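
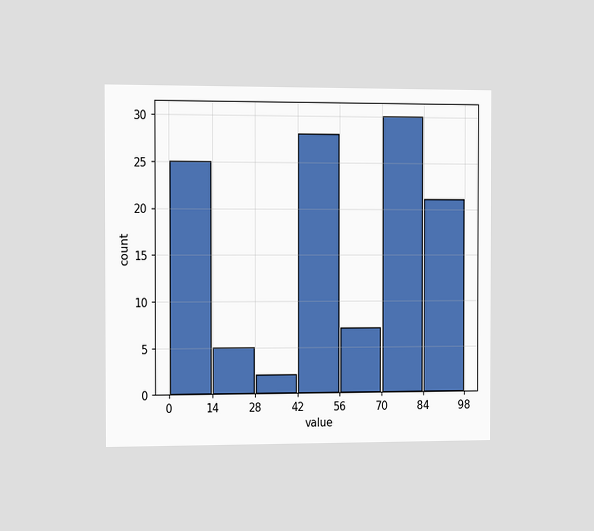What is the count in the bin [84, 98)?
21

The chart is viewed slightly from the left. The [84, 98) bin has height 21.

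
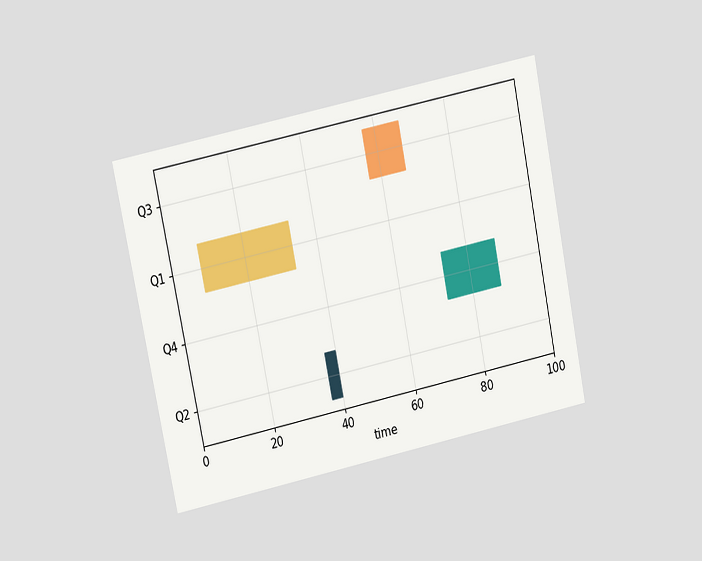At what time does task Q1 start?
The chart is tilted about 12° counter-clockwise and viewed at a slight angle. The Q1 bar begins at t=8.

8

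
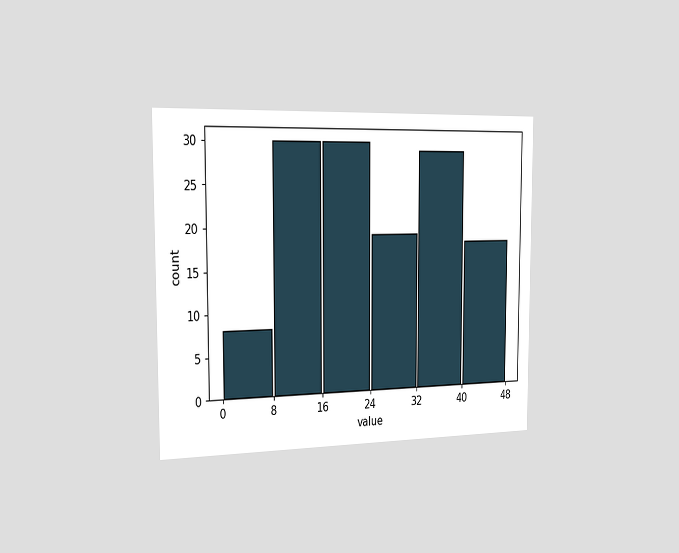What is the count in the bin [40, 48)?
18

The chart is viewed slightly from the left. The [40, 48) bin has height 18.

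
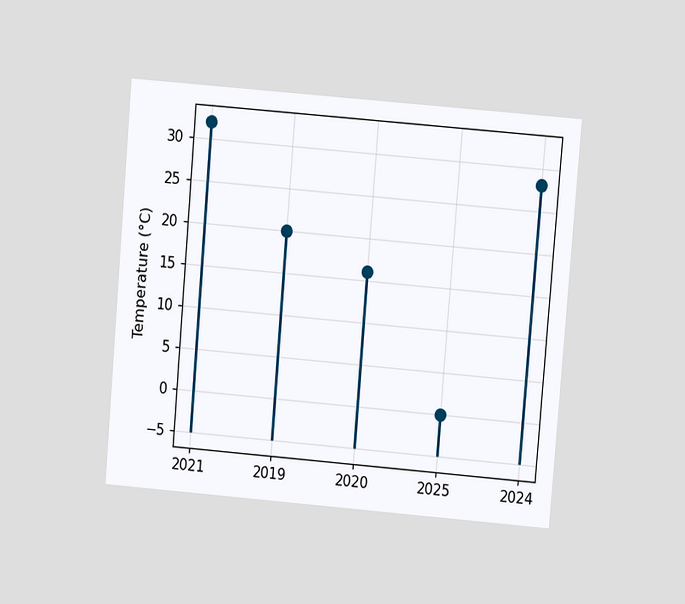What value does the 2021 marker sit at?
The chart is tilted about 5° clockwise and viewed at a slight angle. The 2021 marker sits at 32°C.

32°C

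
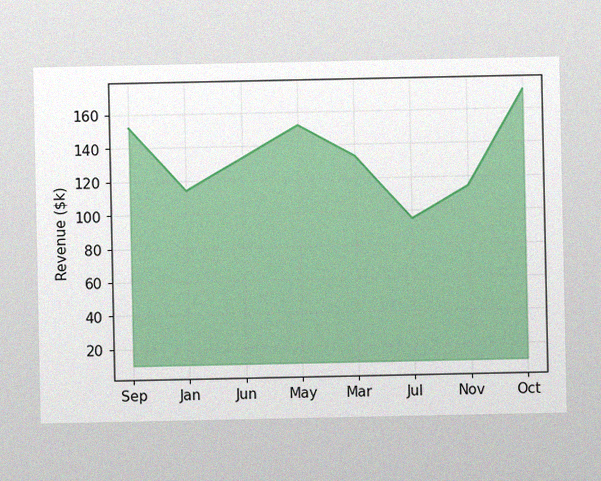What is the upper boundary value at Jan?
The image has some photo noise and uneven lighting. At Jan the upper boundary is at $114k.

$114k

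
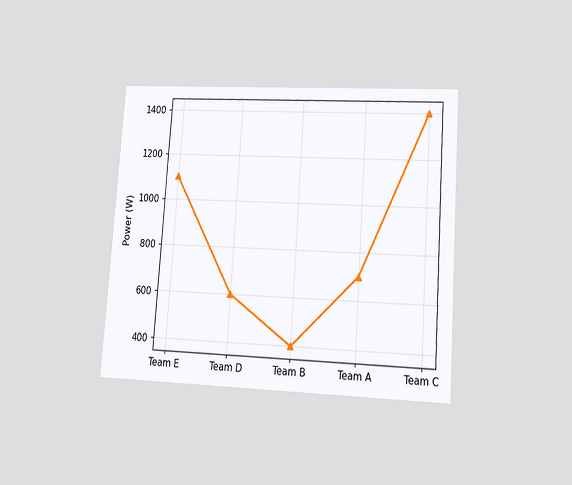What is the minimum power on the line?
400W

The chart is tilted about 4° clockwise and viewed at a slight angle. The lowest point is at Team B, and reading across to the y-axis gives 400W.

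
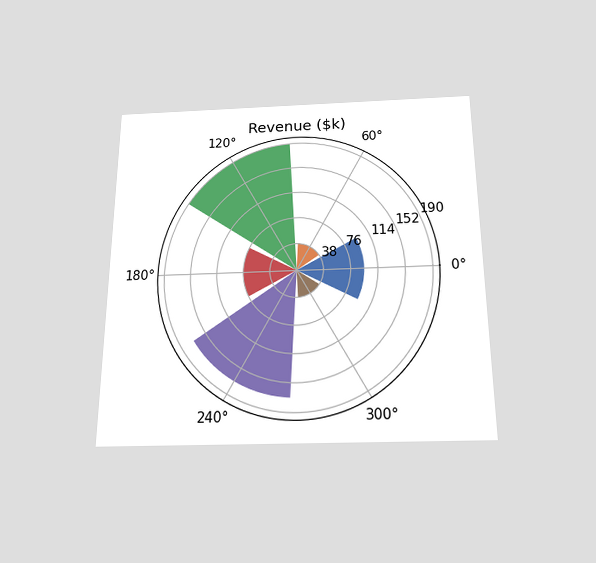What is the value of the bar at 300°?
$38k

The chart is viewed slightly from below. The bar at 300° reaches $38k on the radial axis.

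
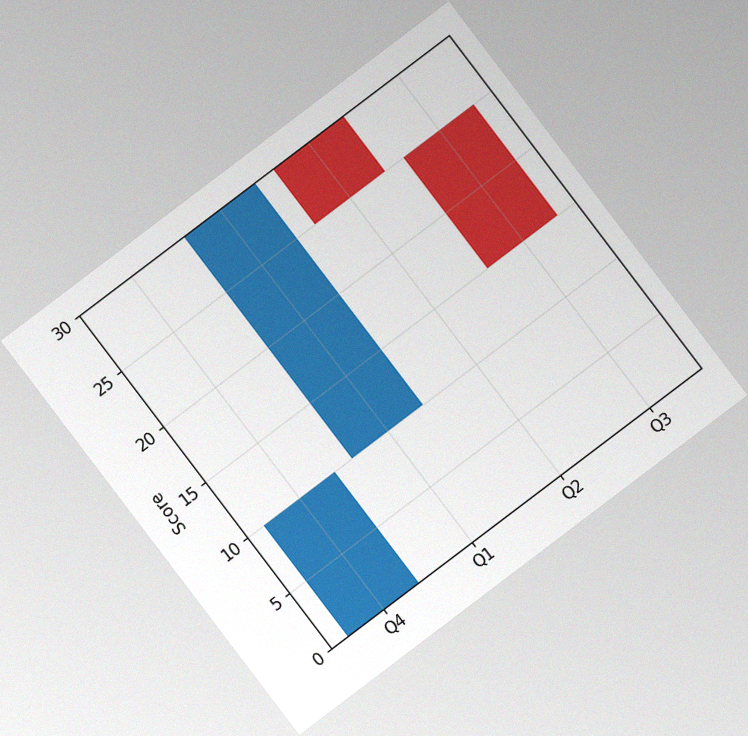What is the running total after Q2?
The chart is tilted about 37° counter-clockwise, with some photo noise. After Q2 the running total reaches 25.

25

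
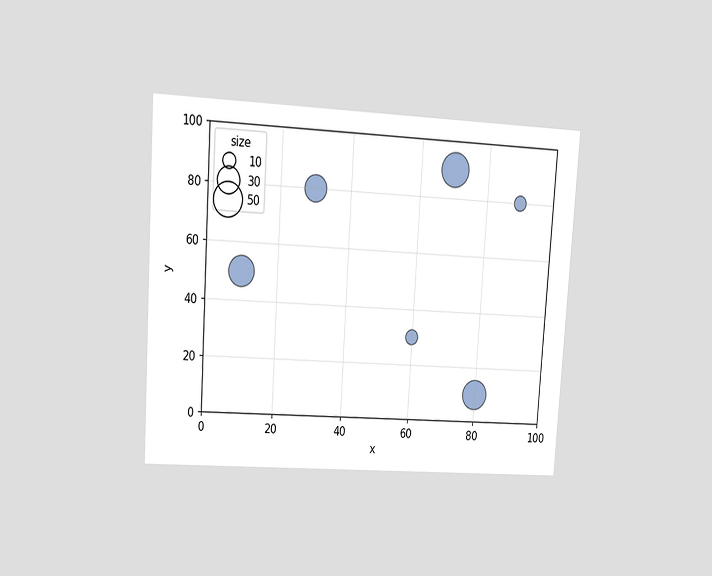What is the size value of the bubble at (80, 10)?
40

The chart is tilted about 4° clockwise and viewed at a slight angle. Matching the bubble at (80, 10) against the size legend gives 40.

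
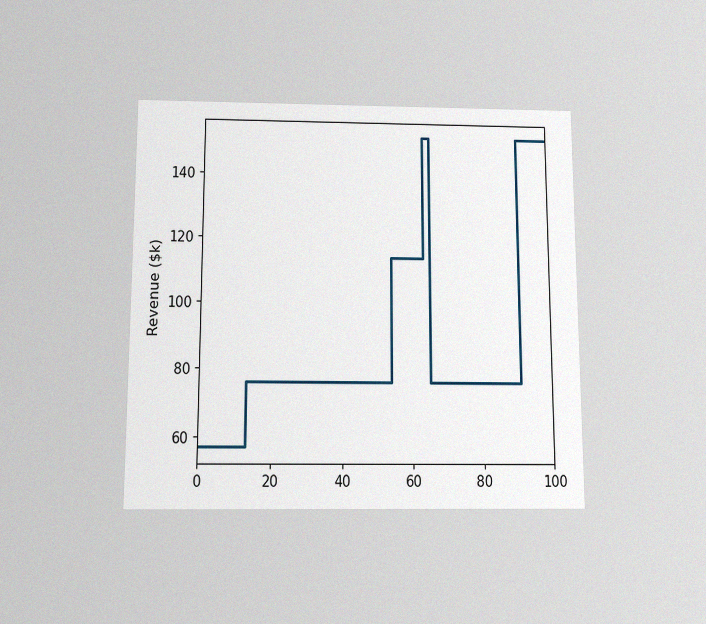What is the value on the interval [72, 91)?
The chart is viewed slightly from below, with some photo noise. On [72, 91) the step sits at $76k.

$76k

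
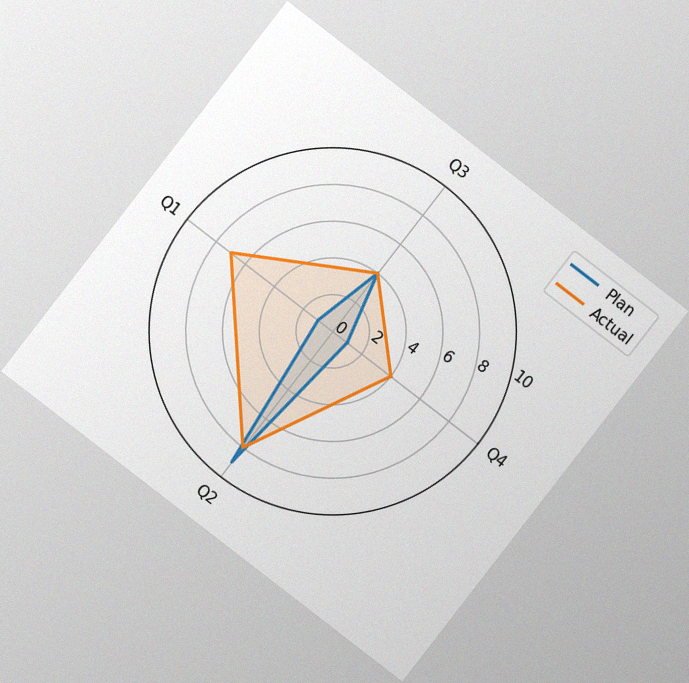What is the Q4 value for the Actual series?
The chart is tilted about 38° clockwise, with some photo noise. On the Q4 axis, Actual reaches 4.

4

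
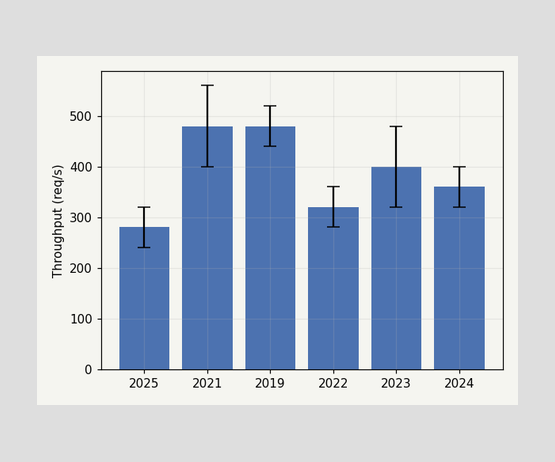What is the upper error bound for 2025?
320req/s

The 2025 bar's upper whisker reaches 320req/s.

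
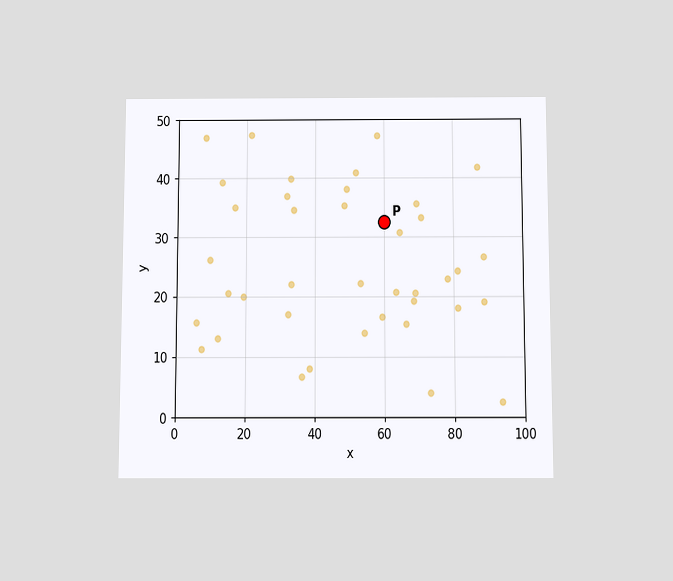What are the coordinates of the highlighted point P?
The chart is viewed slightly from below. Following the gridlines from P to each axis, P sits at (60, 32.5).

(60, 32.5)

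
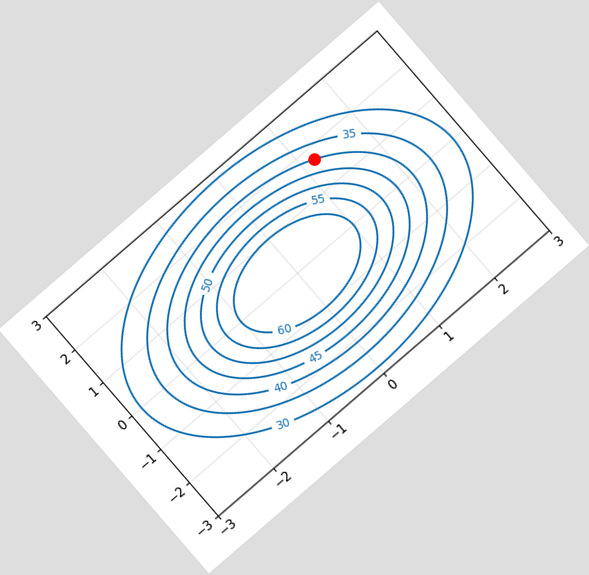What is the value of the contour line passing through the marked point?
40

The chart is tilted about 41° counter-clockwise. The marked point sits on the contour labelled 40.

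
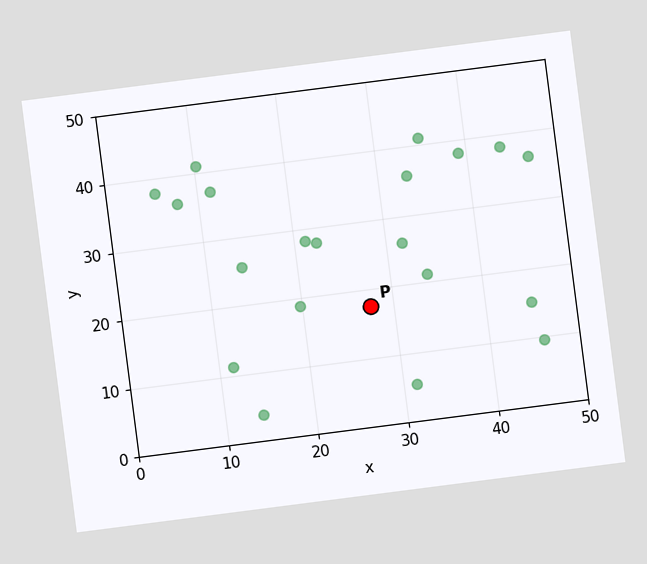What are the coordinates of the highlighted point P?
(27.5, 17.5)

The chart is tilted about 7° counter-clockwise. Following the gridlines from P to each axis, P sits at (27.5, 17.5).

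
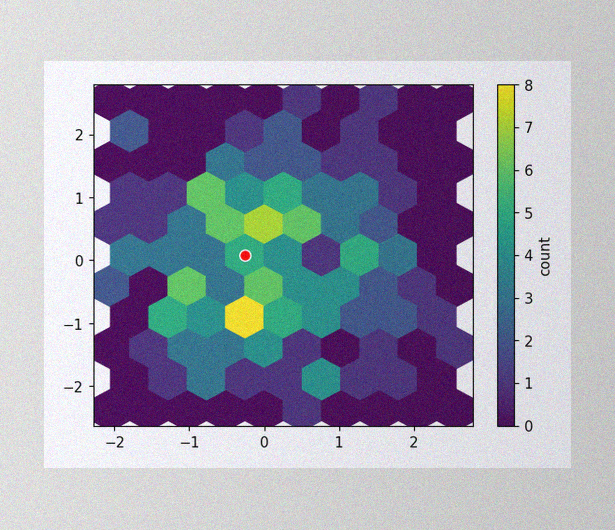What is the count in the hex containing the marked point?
5

The image has some photo noise and uneven lighting. The marked hex reads 5 on the colorbar.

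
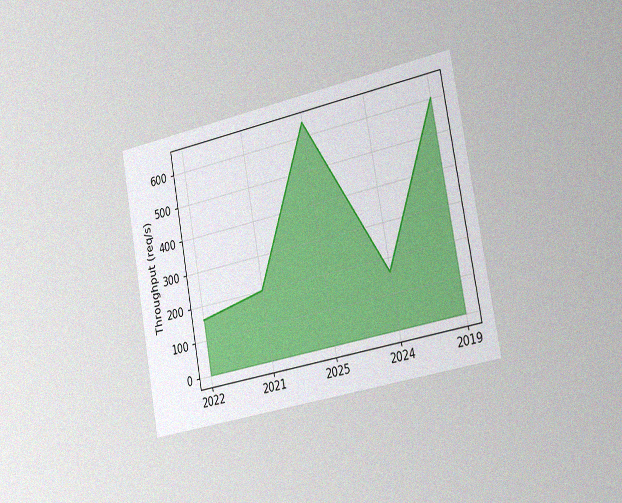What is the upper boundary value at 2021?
200req/s

The chart is tilted about 10° counter-clockwise and viewed slightly from the right, with some photo noise. At 2021 the upper boundary is at 200req/s.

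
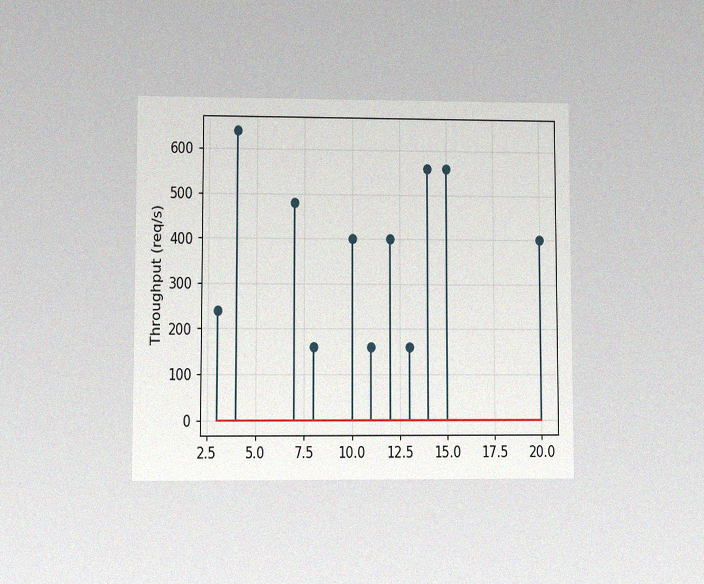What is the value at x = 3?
240req/s

The chart is viewed at a slight angle, with some photo noise. The stem at x=3 reaches 240req/s.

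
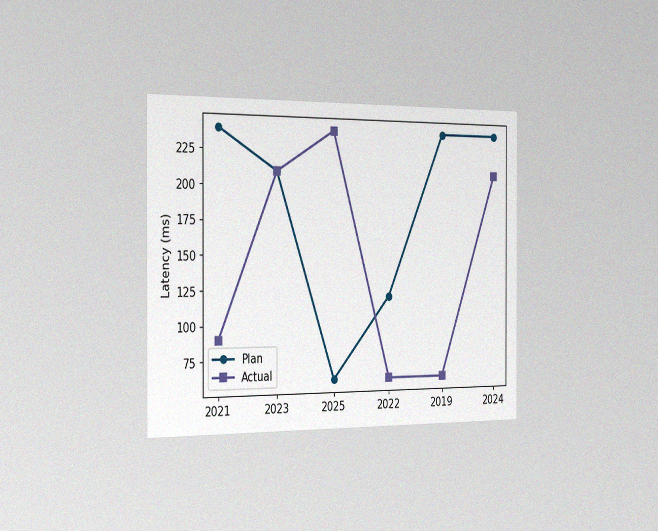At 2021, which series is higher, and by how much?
The chart is viewed slightly from the left, with some photo noise. At 2021, Plan sits above the other line by 150ms.

Plan, by 150ms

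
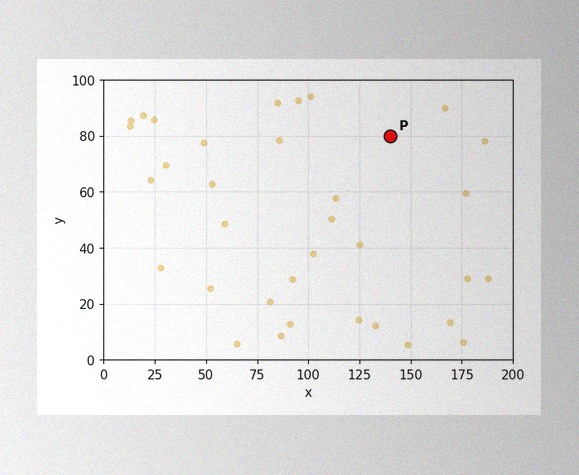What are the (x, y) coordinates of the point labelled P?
(140, 80)

The image has some photo noise and uneven lighting. Following the gridlines from P to each axis, P sits at (140, 80).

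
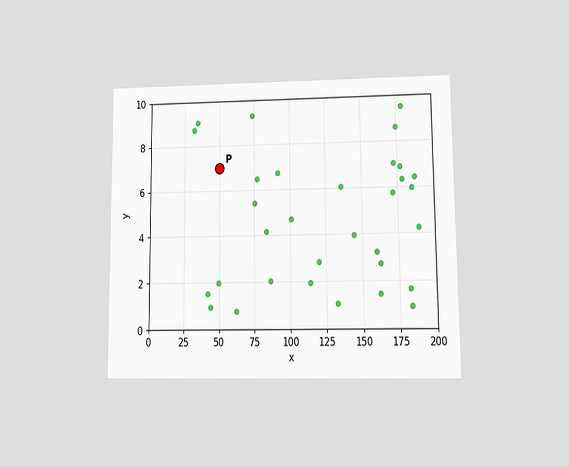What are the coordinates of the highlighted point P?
(50, 7)

The chart is viewed at a slight angle. Following the gridlines from P to each axis, P sits at (50, 7).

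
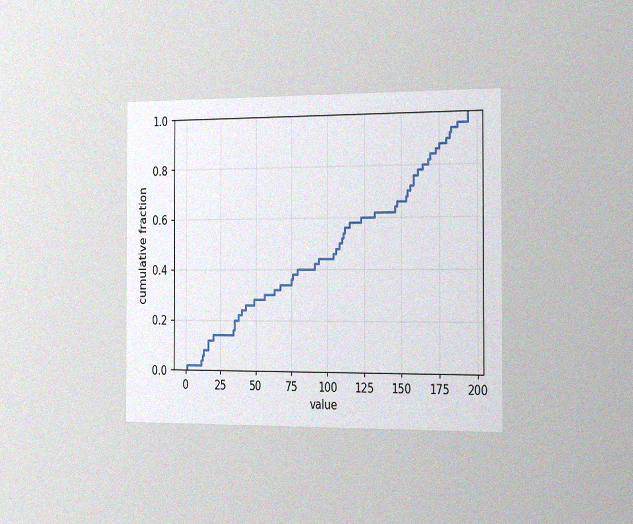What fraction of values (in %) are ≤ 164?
80%

The chart is viewed slightly from the right, with some photo noise. At x=164 the ECDF step is at 80%.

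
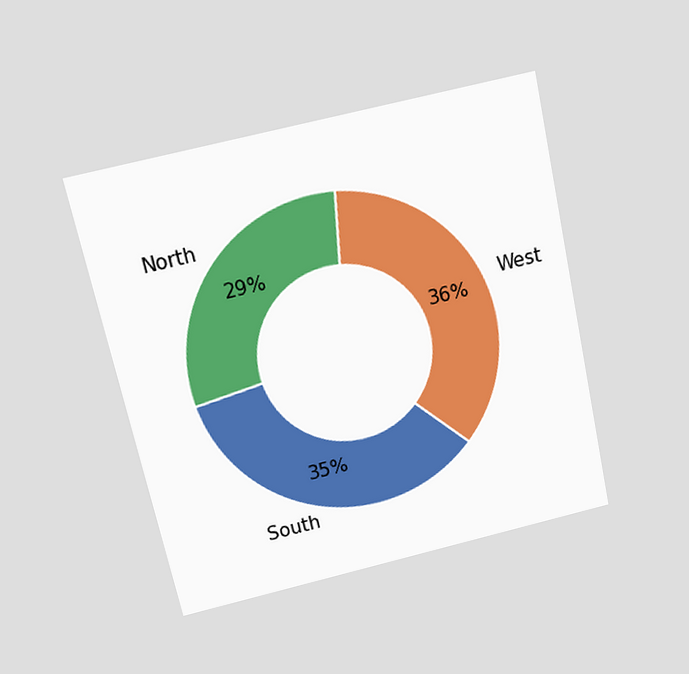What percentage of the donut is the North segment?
The chart is tilted about 13° counter-clockwise and viewed slightly from above. The North segment takes up 29% of the ring.

29%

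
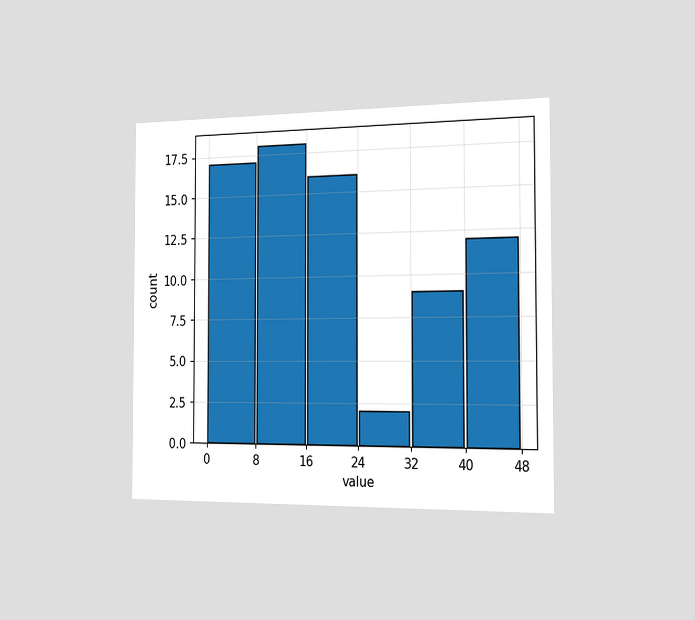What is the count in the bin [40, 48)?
12

The chart is viewed slightly from the right. The [40, 48) bin has height 12.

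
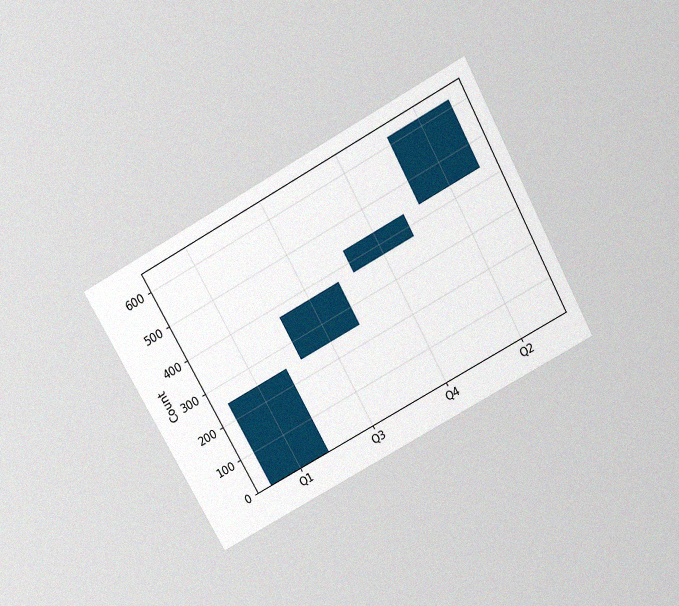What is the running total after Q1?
248

The chart is tilted about 29° counter-clockwise and viewed slightly from above, with some photo noise. After Q1 the running total reaches 248.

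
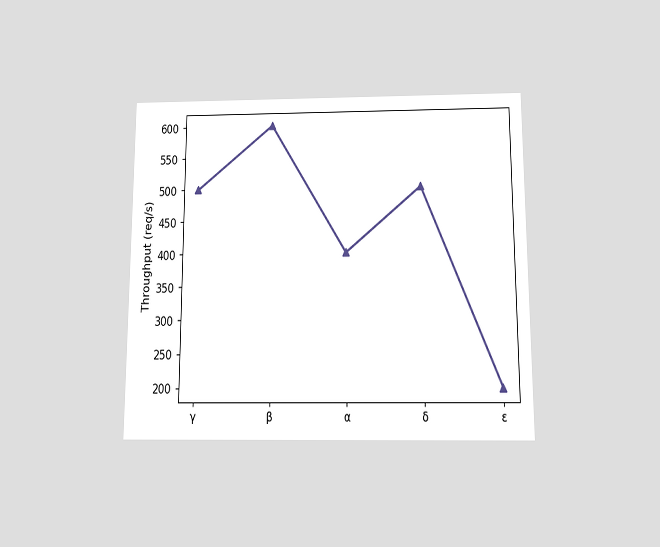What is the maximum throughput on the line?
The chart is viewed slightly from below. The highest point is at β, and reading across to the y-axis gives 600req/s.

600req/s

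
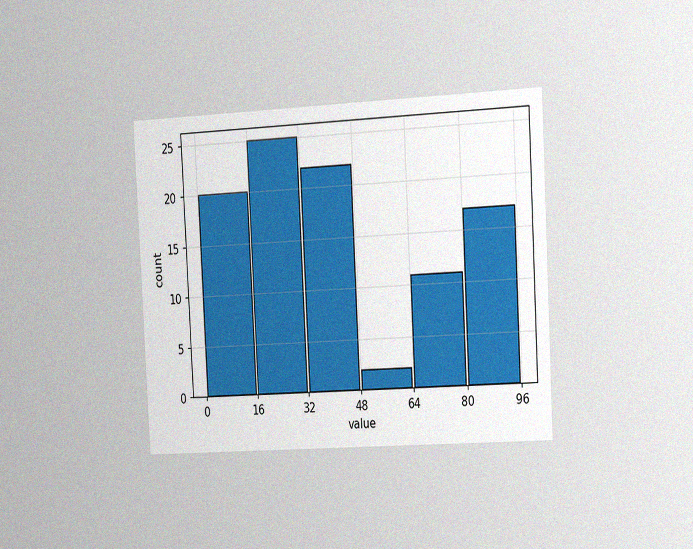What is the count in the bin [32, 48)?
The chart is tilted about 3° counter-clockwise and viewed slightly from the right, with some photo noise. The [32, 48) bin has height 22.

22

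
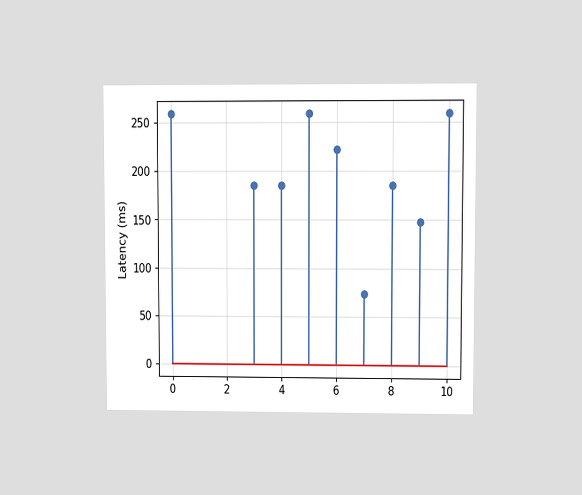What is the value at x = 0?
The chart is viewed at a slight angle. The stem at x=0 reaches 259ms.

259ms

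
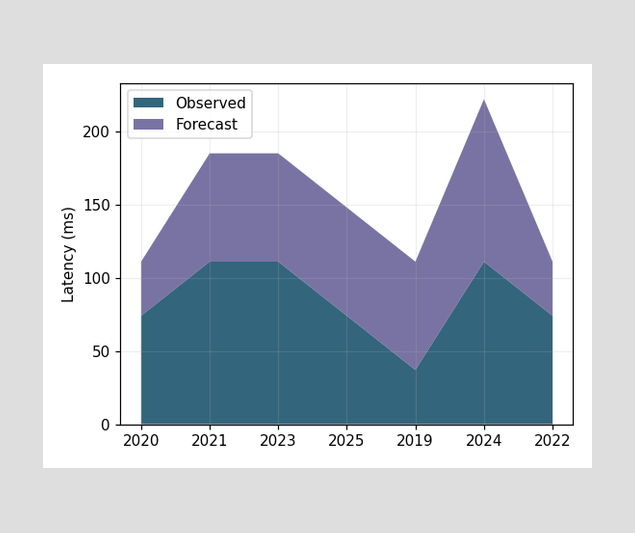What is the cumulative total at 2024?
222ms

The stacked total at 2024 reaches 222ms.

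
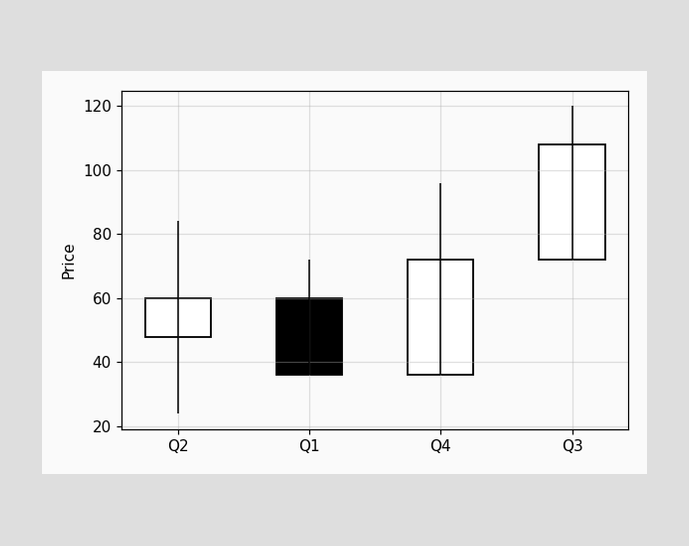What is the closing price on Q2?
60

The Q2 candle closes at 60.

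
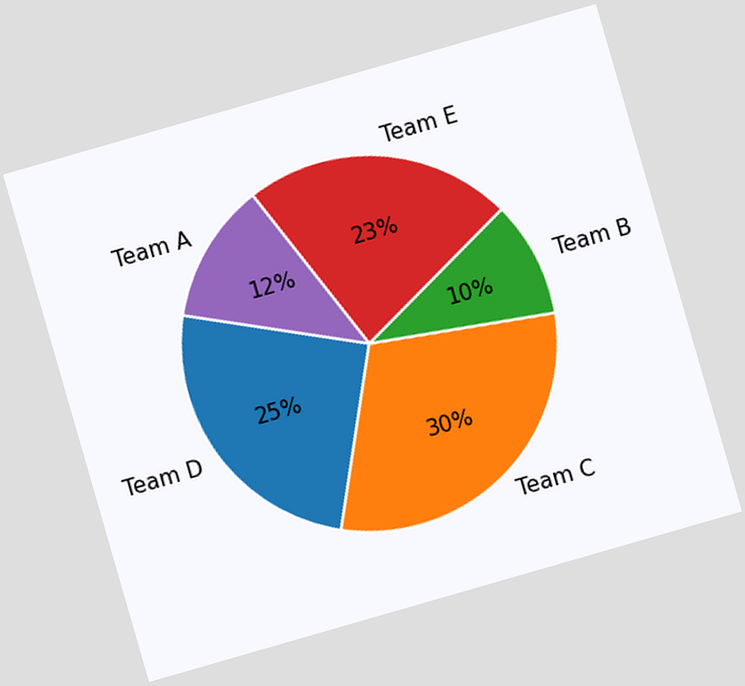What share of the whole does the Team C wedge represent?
30%

The chart is tilted about 16° counter-clockwise. The Team C slice takes up 30% of the pie.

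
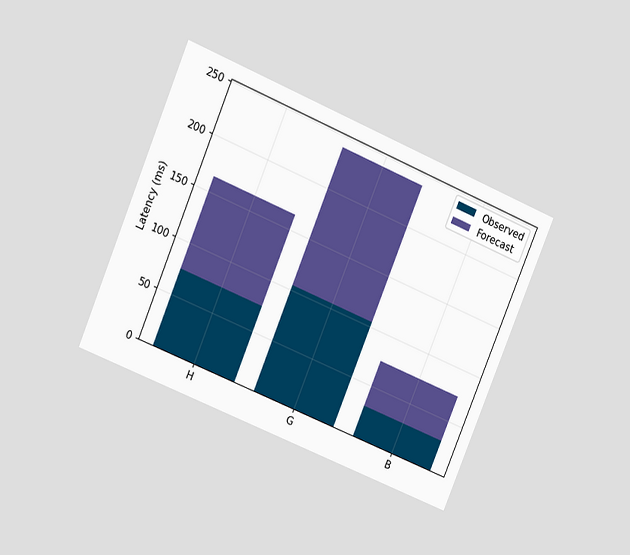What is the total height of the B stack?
The chart is tilted about 23° clockwise and viewed at a slight angle. The B stack's top reaches 75ms on the y-axis.

75ms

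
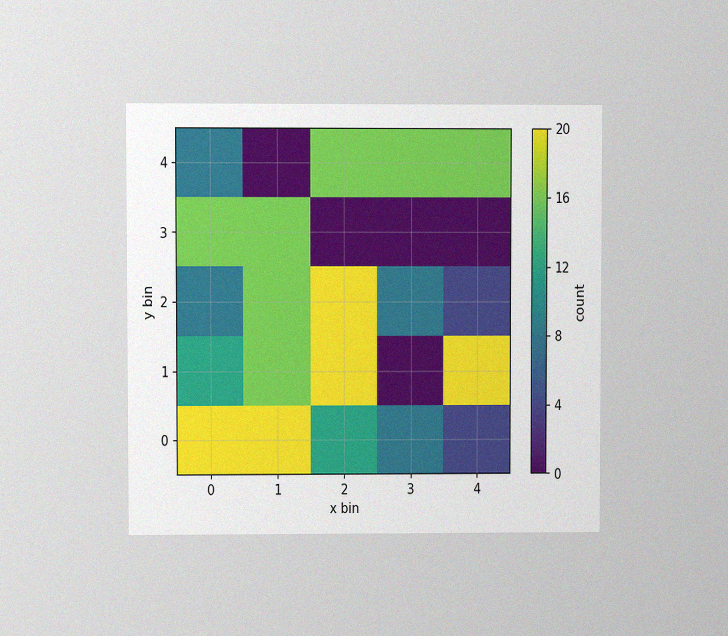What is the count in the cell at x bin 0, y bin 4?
The chart is viewed at a slight angle, with some photo noise. Matching the cell (0, 4) against the colorbar gives 8.

8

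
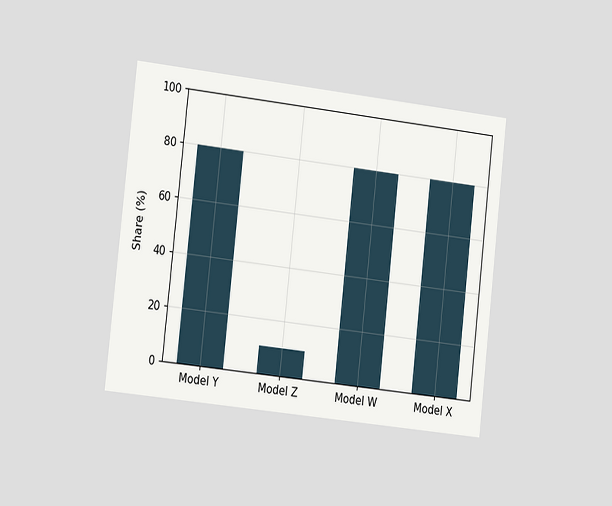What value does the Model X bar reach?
80%

The chart is tilted about 6° clockwise and viewed slightly from the left. Reading along the chart's y-axis, the Model X bar reaches 80%.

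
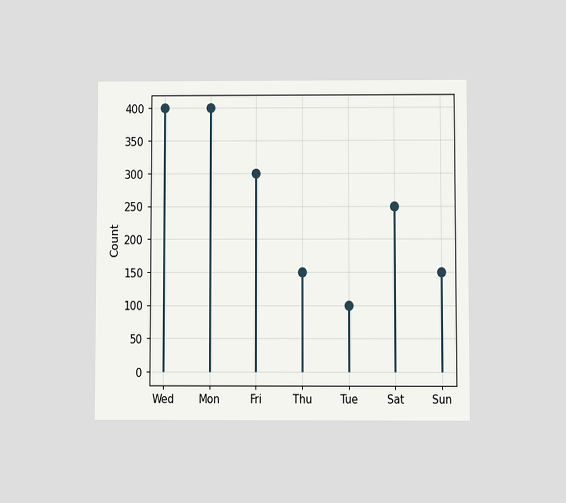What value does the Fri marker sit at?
The chart is viewed at a slight angle. The Fri marker sits at 300.

300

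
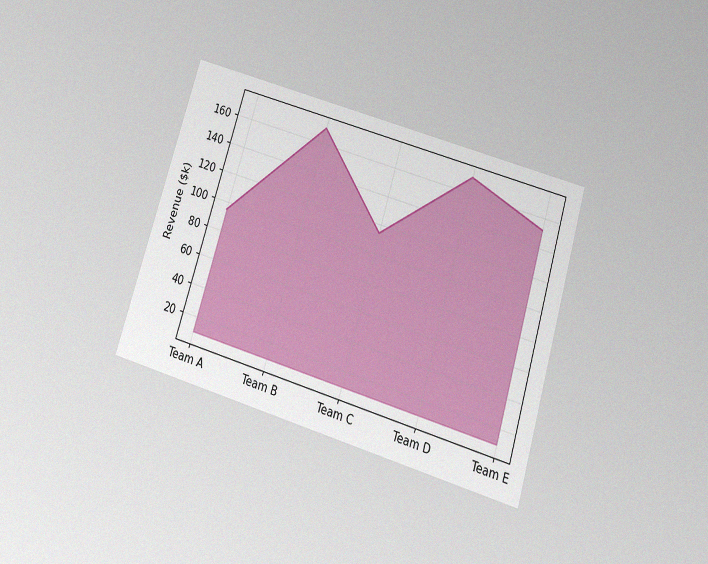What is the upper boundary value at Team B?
$171k

The chart is tilted about 17° clockwise and viewed slightly from below, with some photo noise. At Team B the upper boundary is at $171k.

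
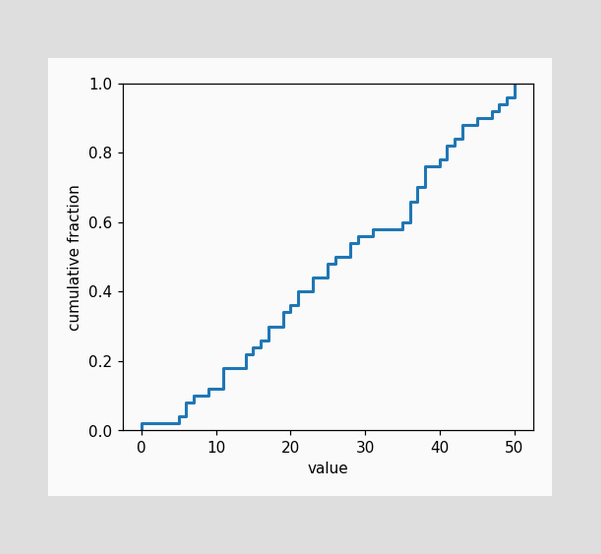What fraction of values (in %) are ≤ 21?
40%

At x=21 the ECDF step is at 40%.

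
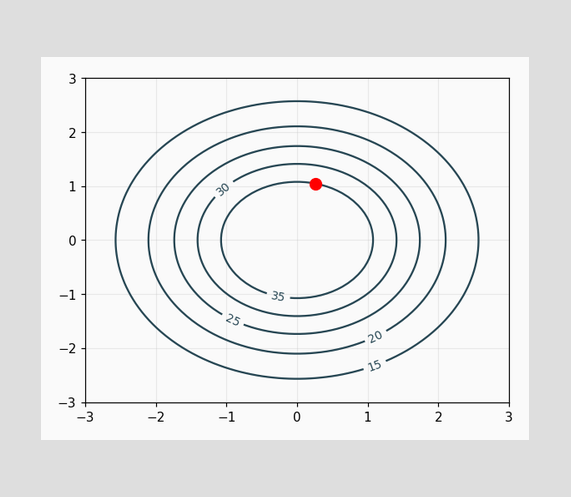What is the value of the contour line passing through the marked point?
The marked point sits on the contour labelled 35.

35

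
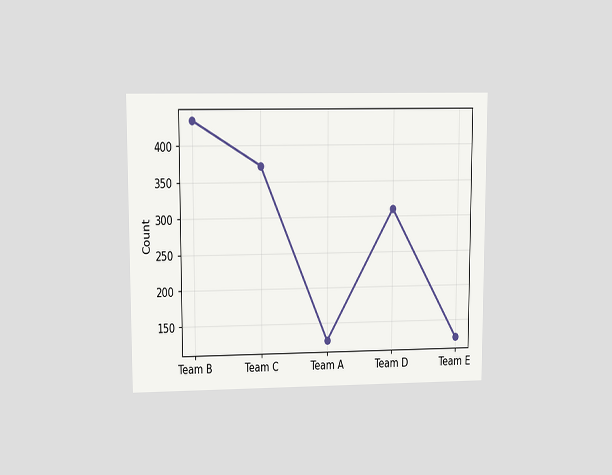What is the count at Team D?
310

The chart is viewed at a slight angle. At Team D, the line is at 310.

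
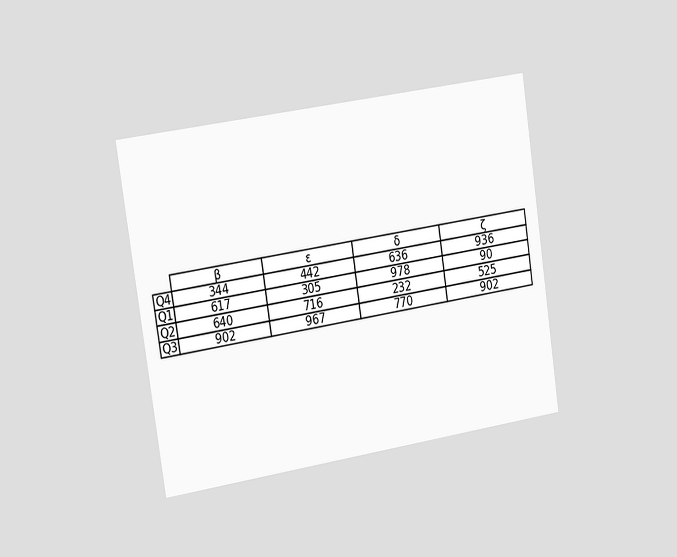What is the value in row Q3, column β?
902

The chart is tilted about 9° counter-clockwise and viewed slightly from the left. The (Q3, β) cell reads 902.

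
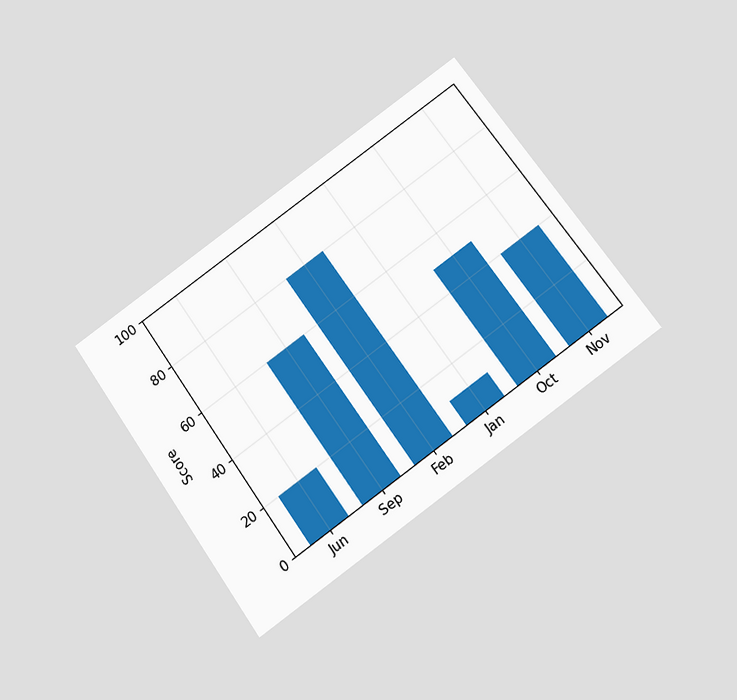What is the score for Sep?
The chart is tilted about 35° counter-clockwise and viewed slightly from below. Reading along the chart's y-axis, the Sep bar reaches 60.

60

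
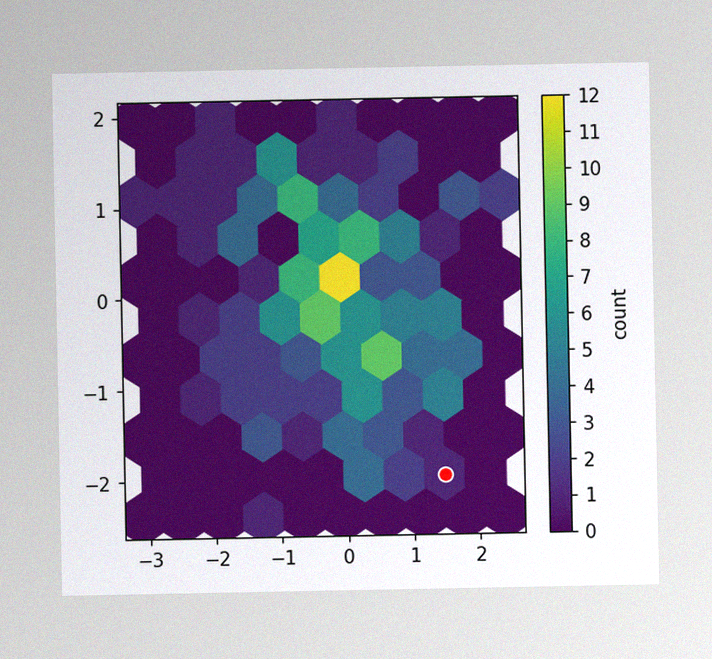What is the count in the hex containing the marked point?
The image has some photo noise and uneven lighting. The marked hex reads 1 on the colorbar.

1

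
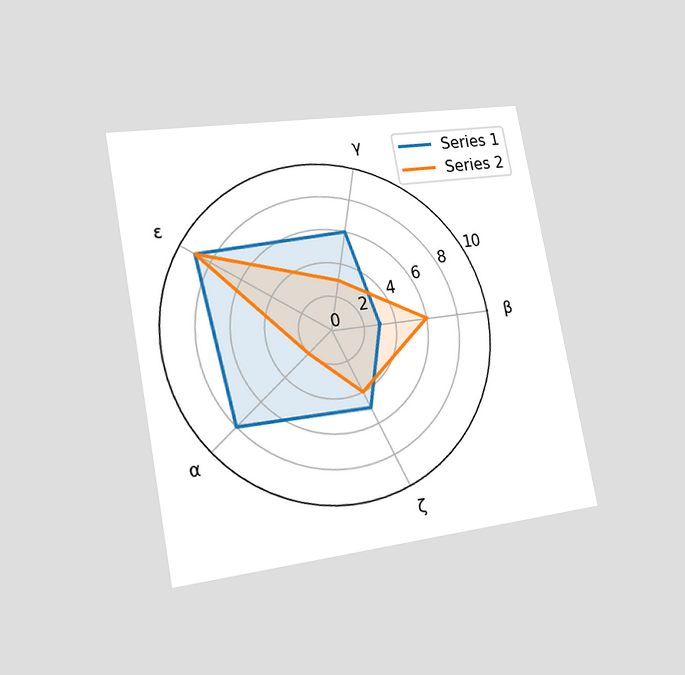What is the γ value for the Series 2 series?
3

The chart is tilted about 11° counter-clockwise and viewed slightly from the left. On the γ axis, Series 2 reaches 3.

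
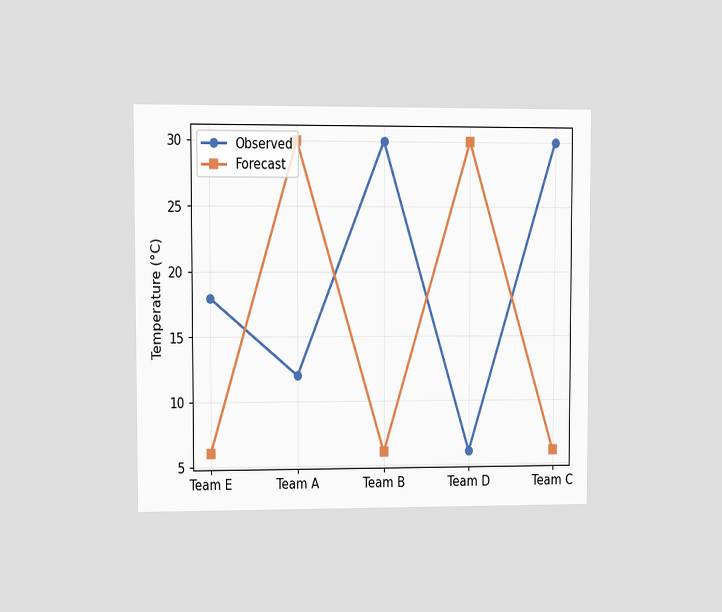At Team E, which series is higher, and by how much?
Observed, by 12°C

The chart is viewed at a slight angle. At Team E, Observed sits above the other line by 12°C.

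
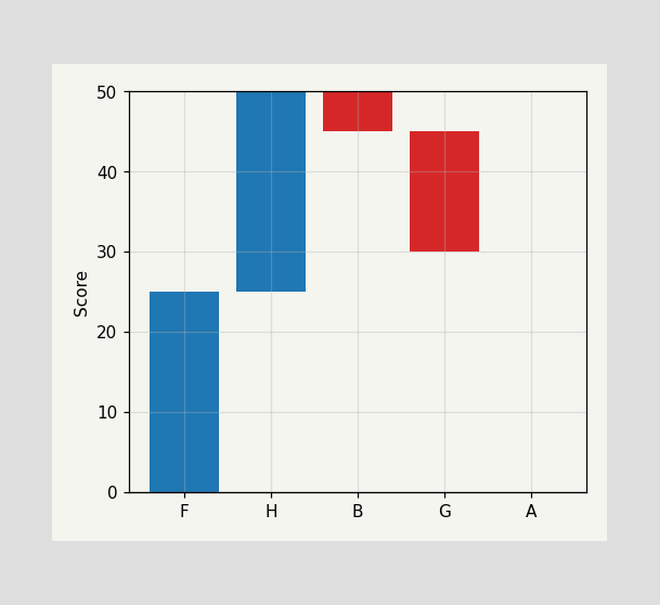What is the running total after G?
30

After G the running total reaches 30.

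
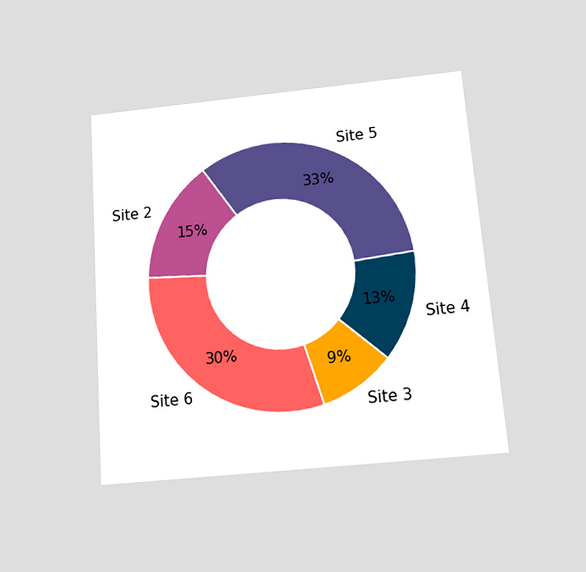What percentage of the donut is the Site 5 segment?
The chart is tilted about 4° counter-clockwise and viewed slightly from below. The Site 5 segment takes up 33% of the ring.

33%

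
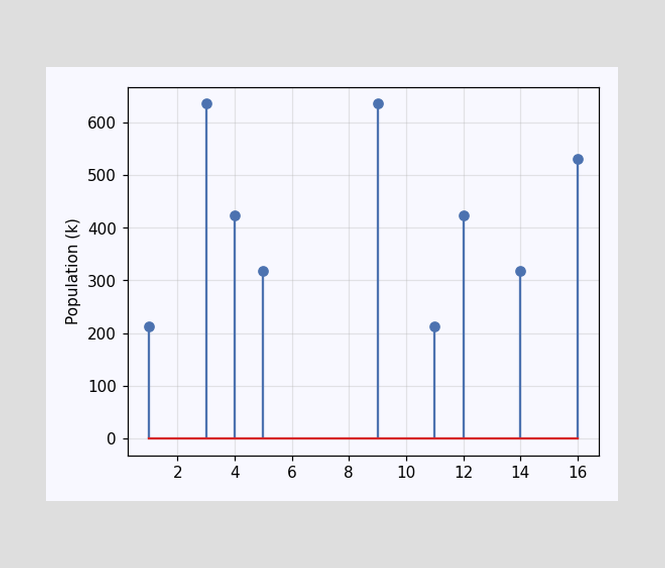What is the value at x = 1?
212k

The stem at x=1 reaches 212k.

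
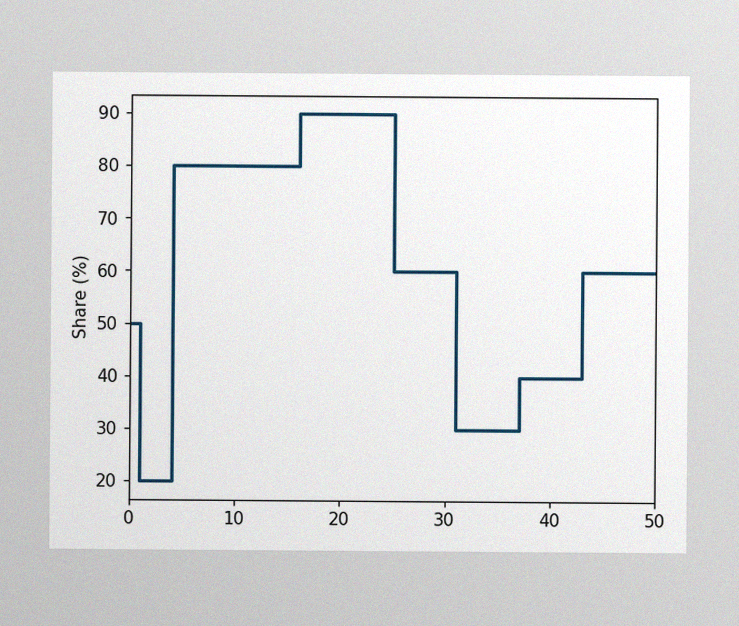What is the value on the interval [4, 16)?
The image has some photo noise and uneven lighting. On [4, 16) the step sits at 80%.

80%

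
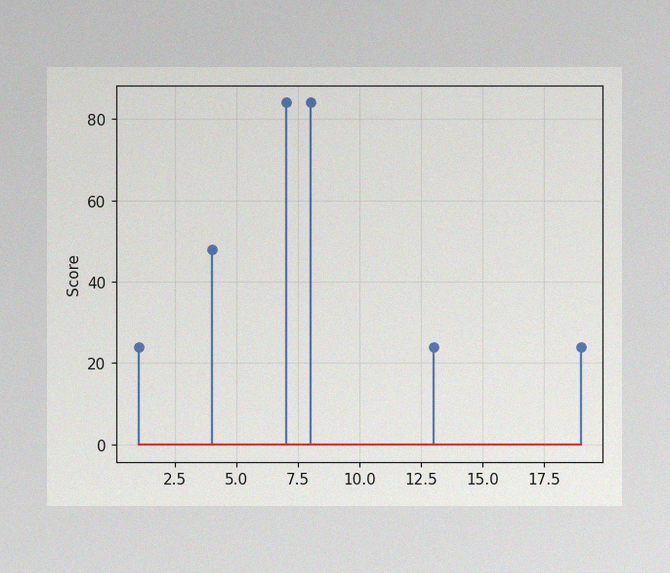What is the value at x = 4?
The image has some photo noise and uneven lighting. The stem at x=4 reaches 48.

48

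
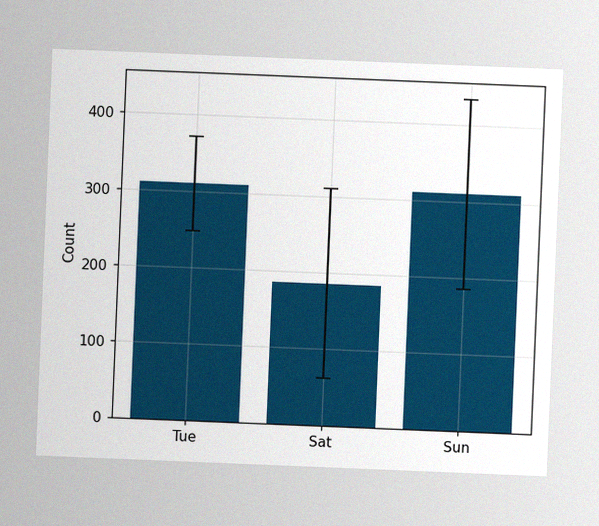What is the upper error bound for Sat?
The chart is tilted about 2° clockwise, with some photo noise. The Sat bar's upper whisker reaches 310.

310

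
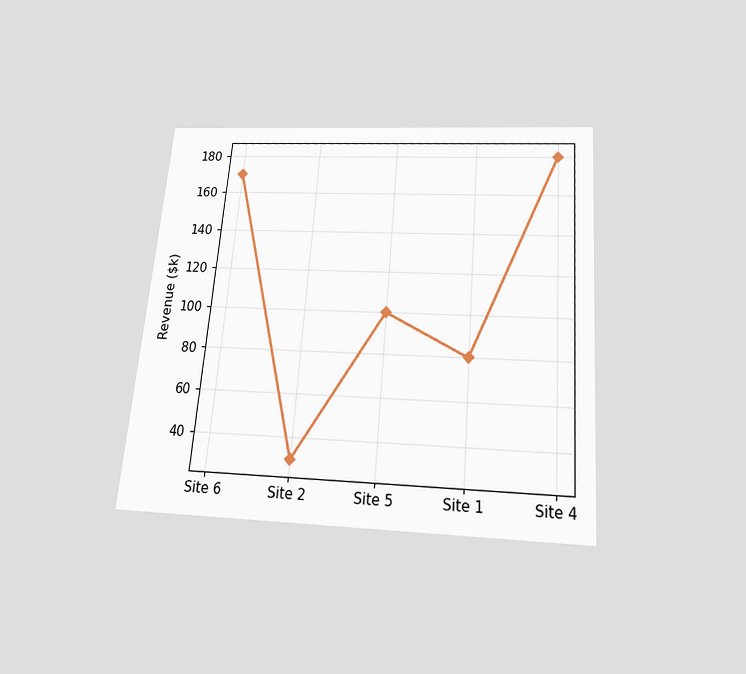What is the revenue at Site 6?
$170k

The chart is tilted about 5° clockwise and viewed slightly from below. At Site 6, the line is at $170k.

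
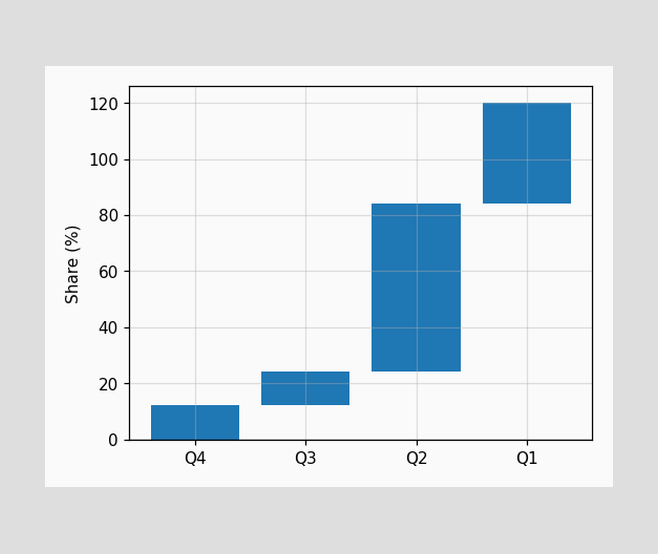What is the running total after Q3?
After Q3 the running total reaches 24%.

24%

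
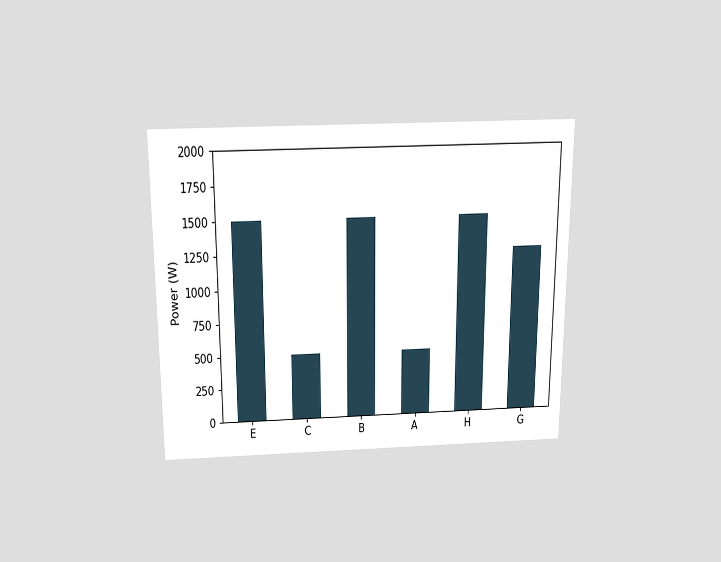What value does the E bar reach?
1500W

The chart is viewed slightly from above. Reading along the chart's y-axis, the E bar reaches 1500W.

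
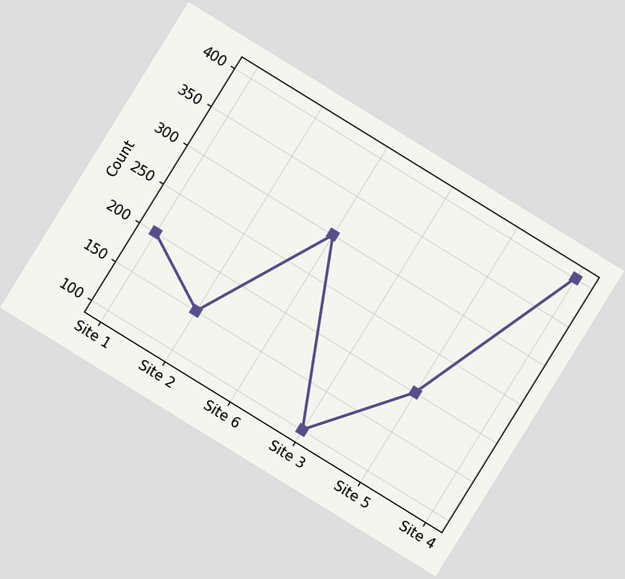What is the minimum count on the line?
100

The chart is tilted about 32° clockwise. The lowest point is at Site 3, and reading across to the y-axis gives 100.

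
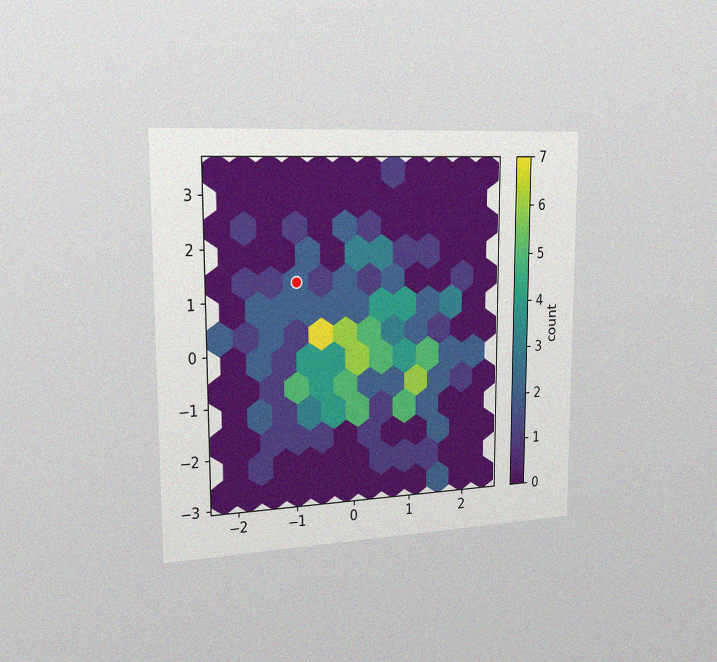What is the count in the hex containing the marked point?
The chart is viewed slightly from the left, with some photo noise. The marked hex reads 2 on the colorbar.

2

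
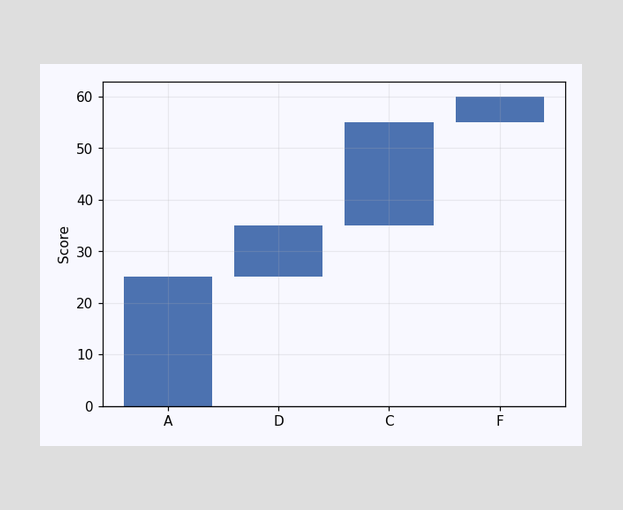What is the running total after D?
After D the running total reaches 35.

35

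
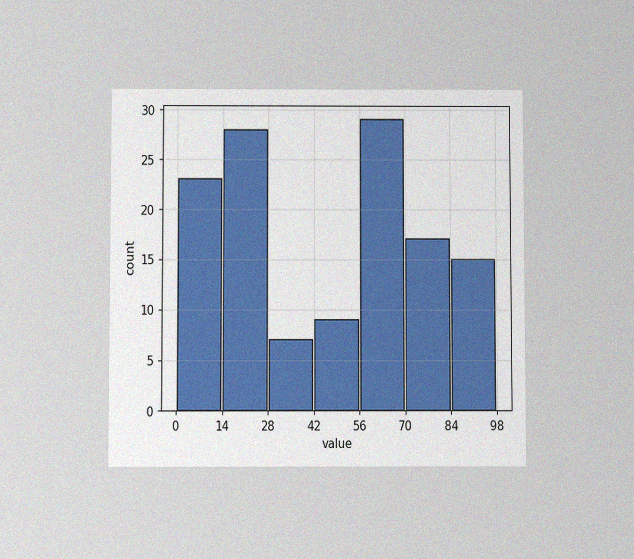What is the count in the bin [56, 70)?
The chart is viewed at a slight angle, with some photo noise. The [56, 70) bin has height 29.

29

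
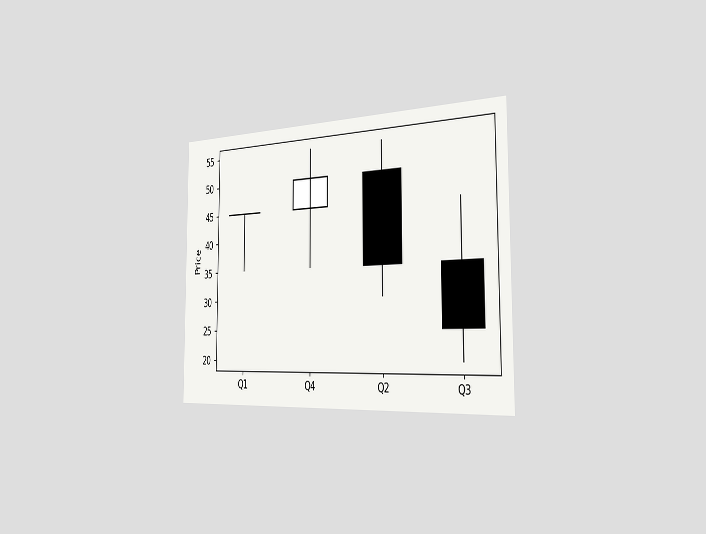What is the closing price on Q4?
The chart is viewed slightly from the right. The Q4 candle closes at 50.

50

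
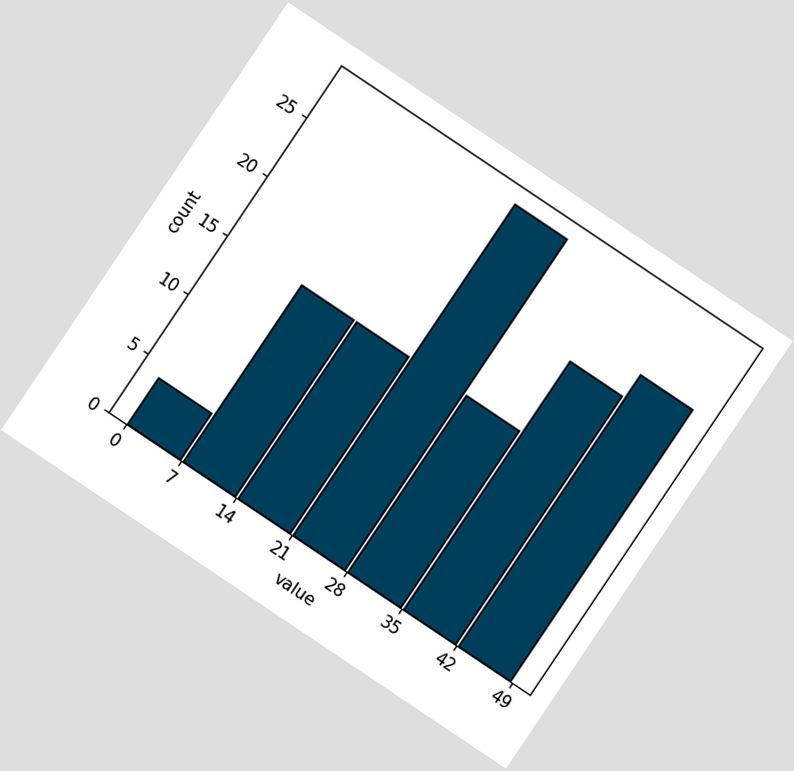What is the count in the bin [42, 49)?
The chart is tilted about 34° clockwise. The [42, 49) bin has height 23.

23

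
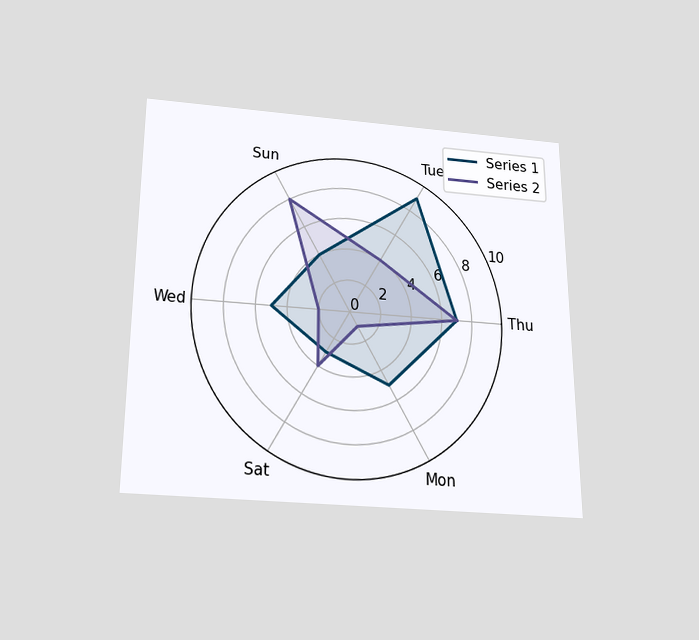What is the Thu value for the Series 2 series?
7

The chart is viewed slightly from below. On the Thu axis, Series 2 reaches 7.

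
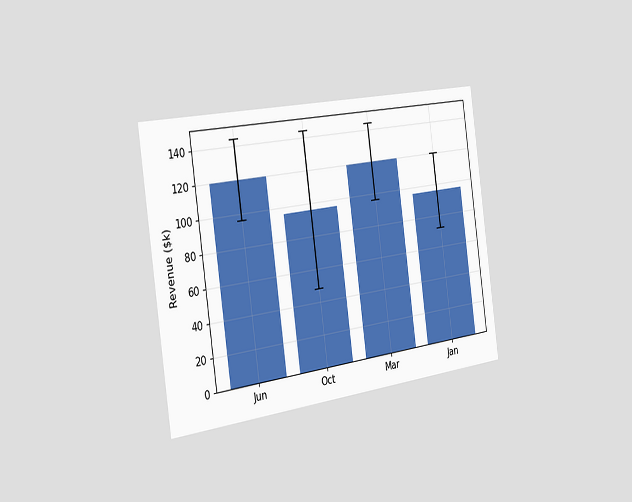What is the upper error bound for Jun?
The chart is tilted about 8° counter-clockwise and viewed slightly from the left. The Jun bar's upper whisker reaches $144k.

$144k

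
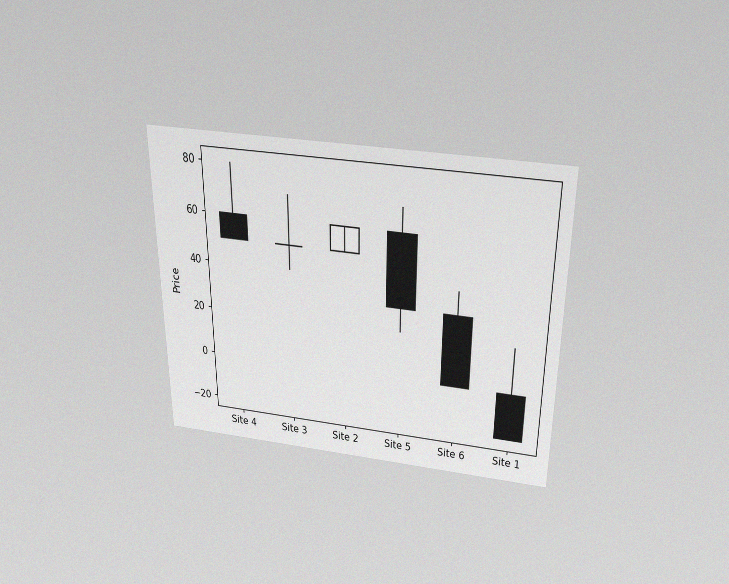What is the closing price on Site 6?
The chart is viewed slightly from above, with some photo noise. The Site 6 candle closes at 0.

0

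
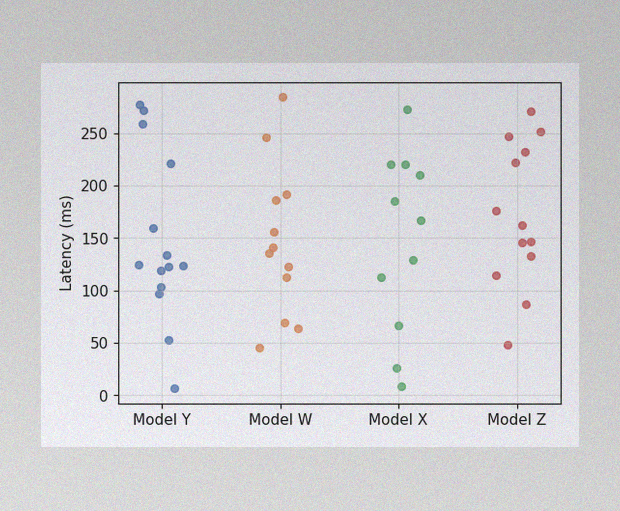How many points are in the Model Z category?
13

The image has some photo noise and uneven lighting. Counting the markers in the Model Z column gives 13.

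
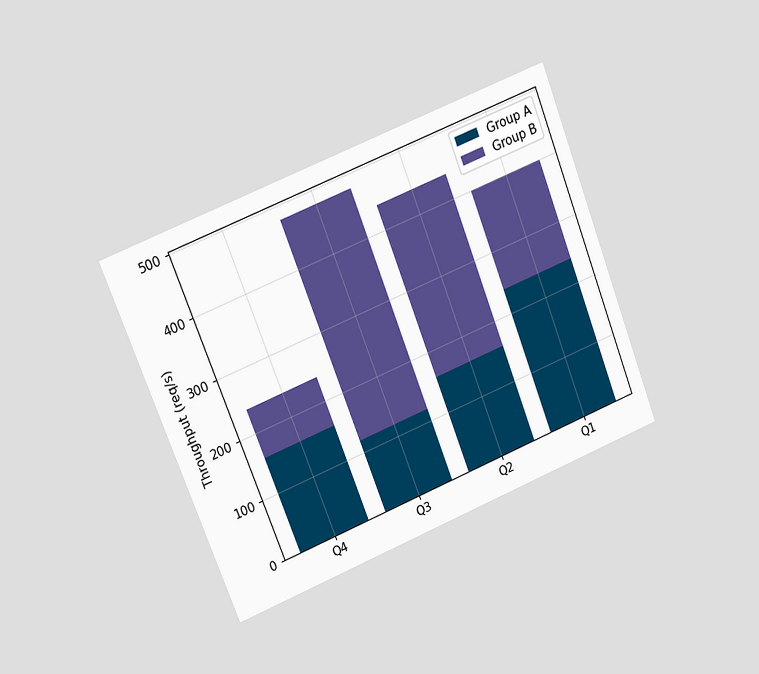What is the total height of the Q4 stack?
240req/s

The chart is tilted about 22° counter-clockwise and viewed at a slight angle. The Q4 stack's top reaches 240req/s on the y-axis.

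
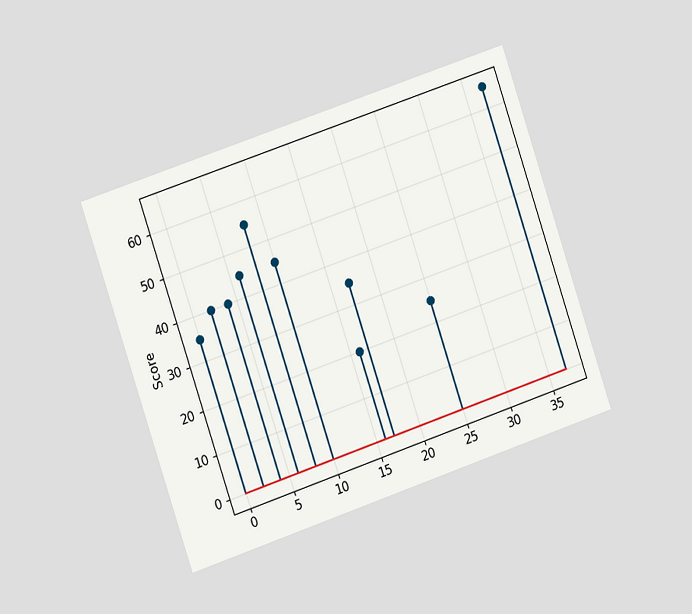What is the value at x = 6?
45

The chart is tilted about 19° counter-clockwise and viewed slightly from the left. The stem at x=6 reaches 45.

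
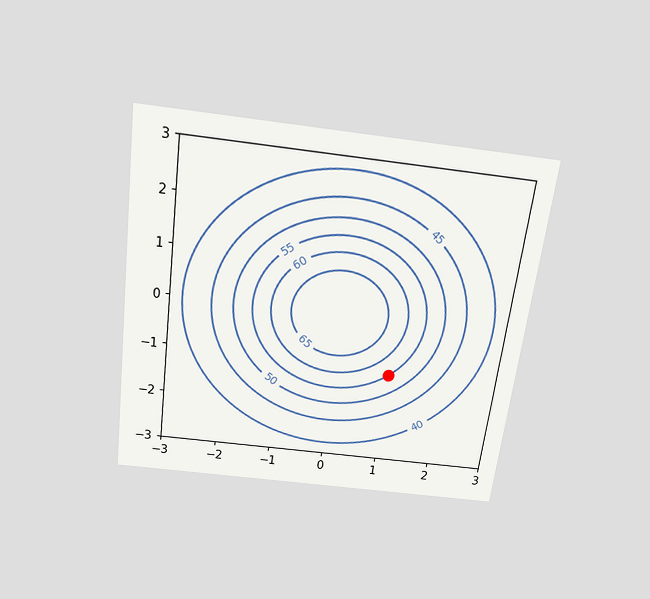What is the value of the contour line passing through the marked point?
55

The chart is tilted about 7° clockwise and viewed slightly from above. The marked point sits on the contour labelled 55.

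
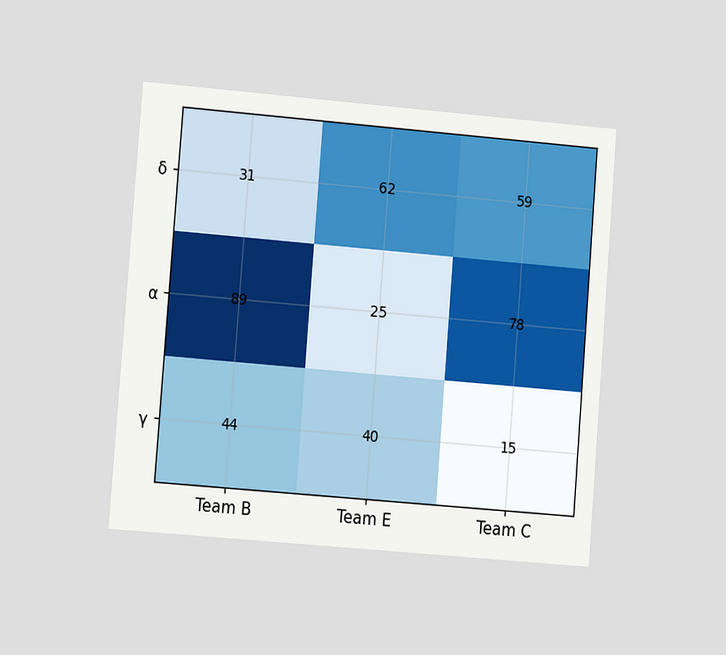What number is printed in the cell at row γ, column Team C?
The chart is tilted about 4° clockwise and viewed slightly from the left. The (γ, Team C) cell reads 15.

15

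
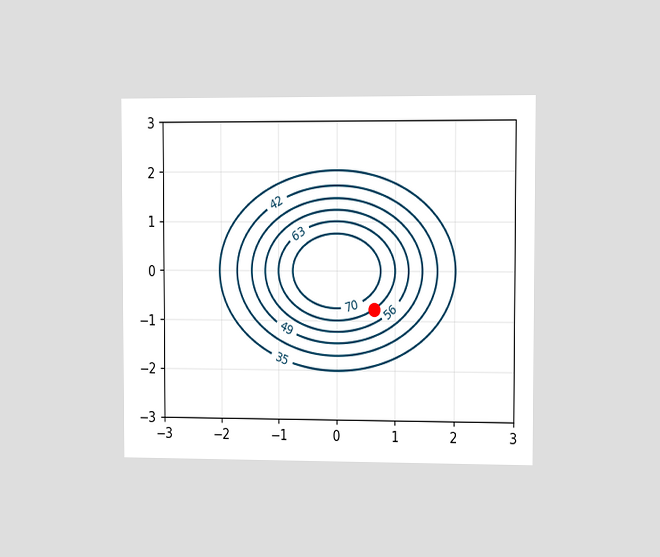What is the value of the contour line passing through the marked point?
63

The chart is viewed slightly from the right. The marked point sits on the contour labelled 63.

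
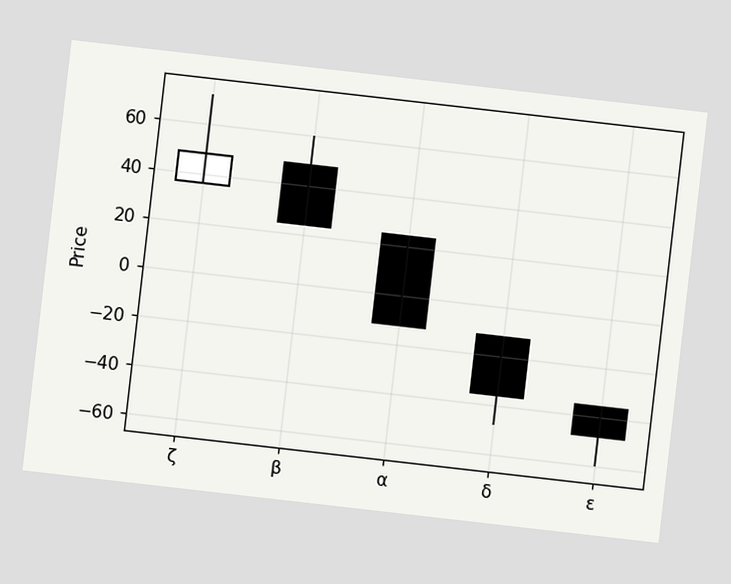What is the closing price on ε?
-48

The chart is tilted about 7° clockwise. The ε candle closes at -48.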